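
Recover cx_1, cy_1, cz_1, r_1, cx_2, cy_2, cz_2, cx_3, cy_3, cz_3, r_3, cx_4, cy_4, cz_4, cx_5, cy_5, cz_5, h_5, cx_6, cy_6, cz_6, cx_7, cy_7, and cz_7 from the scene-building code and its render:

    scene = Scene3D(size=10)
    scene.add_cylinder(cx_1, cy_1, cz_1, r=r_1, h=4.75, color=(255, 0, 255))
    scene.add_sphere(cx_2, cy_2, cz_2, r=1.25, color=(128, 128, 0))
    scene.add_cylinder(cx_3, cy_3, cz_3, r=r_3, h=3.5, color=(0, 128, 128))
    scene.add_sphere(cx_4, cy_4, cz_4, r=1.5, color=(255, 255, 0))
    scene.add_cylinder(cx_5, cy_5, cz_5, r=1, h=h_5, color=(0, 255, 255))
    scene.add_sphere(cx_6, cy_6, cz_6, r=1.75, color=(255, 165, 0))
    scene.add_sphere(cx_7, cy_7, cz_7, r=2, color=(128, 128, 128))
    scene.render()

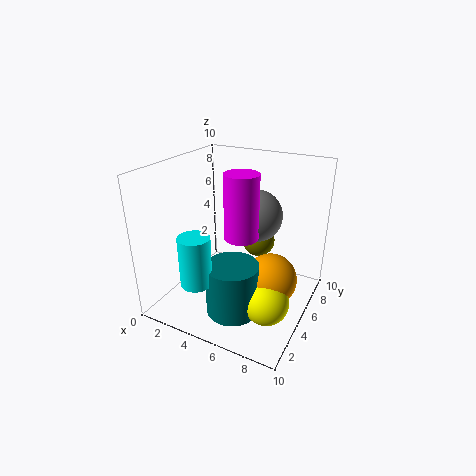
cx_1 = 4.75, cy_1 = 6, cz_1 = 4.5, r_1 = 1.25, cx_2 = 5.25, cy_2 = 8, cz_2 = 3.5, cx_3 = 5.75, cy_3 = 2.75, cz_3 = 0.75, r_3 = 1.75, cx_4 = 8, cy_4 = 3.25, cz_4 = 1.75, cx_5 = 4, cy_5 = 1.25, cz_5 = 3.25, h_5 = 3.25, cx_6 = 7.75, cy_6 = 4.5, cz_6 = 2.75, cx_7 = 5, cy_7 = 8, cz_7 = 5.5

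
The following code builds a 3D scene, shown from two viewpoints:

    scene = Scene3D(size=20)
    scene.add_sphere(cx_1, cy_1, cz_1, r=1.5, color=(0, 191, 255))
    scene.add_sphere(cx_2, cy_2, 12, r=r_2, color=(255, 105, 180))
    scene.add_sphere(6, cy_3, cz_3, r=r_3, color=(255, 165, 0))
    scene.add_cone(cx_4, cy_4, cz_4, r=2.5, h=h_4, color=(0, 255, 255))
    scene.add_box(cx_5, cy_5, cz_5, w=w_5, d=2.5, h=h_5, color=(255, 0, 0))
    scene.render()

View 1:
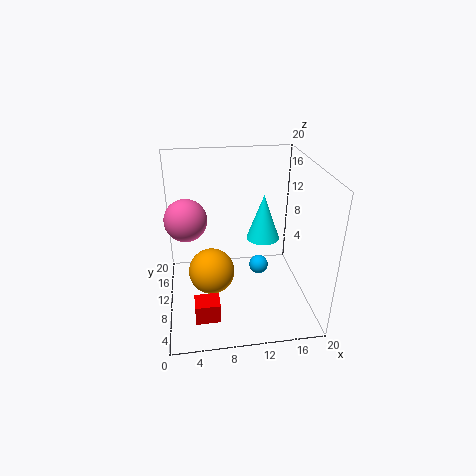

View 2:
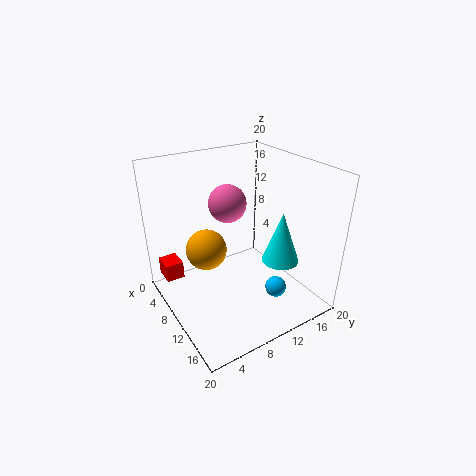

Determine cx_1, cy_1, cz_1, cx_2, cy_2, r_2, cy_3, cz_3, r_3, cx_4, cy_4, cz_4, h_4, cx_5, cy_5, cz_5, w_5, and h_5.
cx_1 = 14, cy_1 = 14, cz_1 = 2.5, cx_2 = 3, cy_2 = 12.5, r_2 = 3, cy_3 = 7, cz_3 = 7, r_3 = 3, cx_4 = 14.5, cy_4 = 14, cz_4 = 7.5, h_4 = 7, cx_5 = 3.5, cy_5 = 0.5, cz_5 = 4, w_5 = 3, h_5 = 2.5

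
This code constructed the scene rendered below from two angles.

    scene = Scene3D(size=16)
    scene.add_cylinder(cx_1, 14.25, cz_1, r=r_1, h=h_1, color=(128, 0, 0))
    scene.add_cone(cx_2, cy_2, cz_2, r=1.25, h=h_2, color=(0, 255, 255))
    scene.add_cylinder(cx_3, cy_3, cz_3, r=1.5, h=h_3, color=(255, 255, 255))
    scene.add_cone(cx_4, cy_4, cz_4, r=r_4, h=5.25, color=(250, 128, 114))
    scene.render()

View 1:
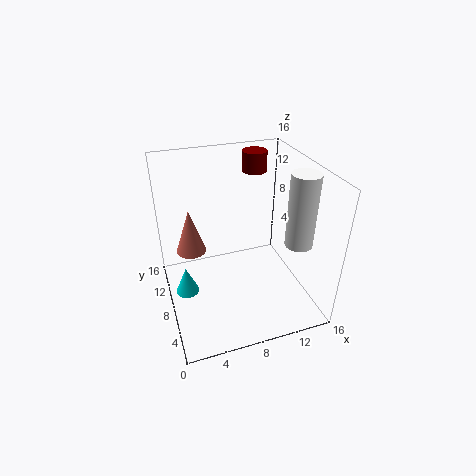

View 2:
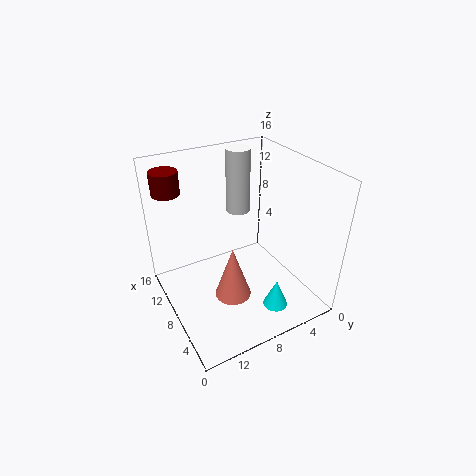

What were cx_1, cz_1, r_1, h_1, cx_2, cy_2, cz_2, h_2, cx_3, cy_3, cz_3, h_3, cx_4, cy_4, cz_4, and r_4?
cx_1 = 12.25
cz_1 = 13
r_1 = 1.5
h_1 = 2.5
cx_2 = 1.75
cy_2 = 7
cz_2 = 3
h_2 = 3
cx_3 = 13.75
cy_3 = 4.75
cz_3 = 8
h_3 = 8
cx_4 = 3.25
cy_4 = 11.25
cz_4 = 5.25
r_4 = 1.75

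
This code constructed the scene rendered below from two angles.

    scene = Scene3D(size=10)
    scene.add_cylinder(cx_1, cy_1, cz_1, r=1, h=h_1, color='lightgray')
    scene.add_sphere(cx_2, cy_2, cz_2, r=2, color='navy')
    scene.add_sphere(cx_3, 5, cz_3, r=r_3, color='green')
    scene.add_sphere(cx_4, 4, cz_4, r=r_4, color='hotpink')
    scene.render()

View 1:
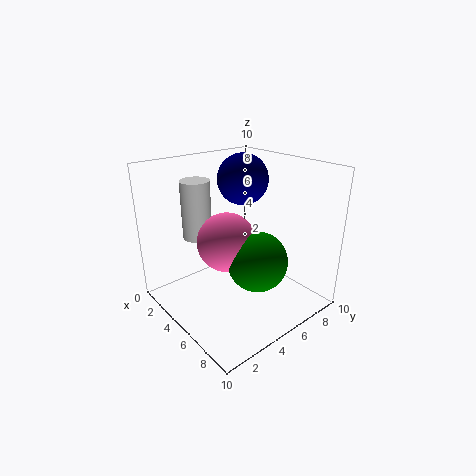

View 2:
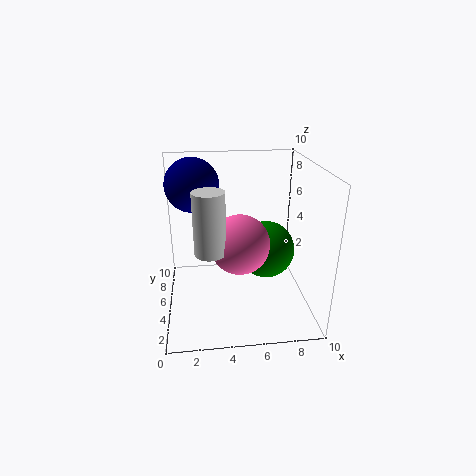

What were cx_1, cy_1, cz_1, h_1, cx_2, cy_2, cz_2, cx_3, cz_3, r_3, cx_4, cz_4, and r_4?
cx_1 = 3; cy_1 = 3; cz_1 = 5; h_1 = 4; cx_2 = 2; cy_2 = 8; cz_2 = 8; cx_3 = 7; cz_3 = 4; r_3 = 2; cx_4 = 5; cz_4 = 5; r_4 = 2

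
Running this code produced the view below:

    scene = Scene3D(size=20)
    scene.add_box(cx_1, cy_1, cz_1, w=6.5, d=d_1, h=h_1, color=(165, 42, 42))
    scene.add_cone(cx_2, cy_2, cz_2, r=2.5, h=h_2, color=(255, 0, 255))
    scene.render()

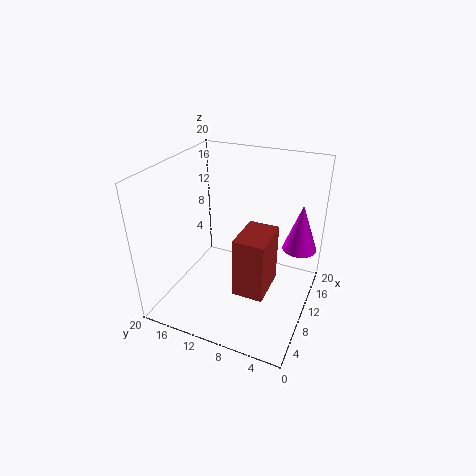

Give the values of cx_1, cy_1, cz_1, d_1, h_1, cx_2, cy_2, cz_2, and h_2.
cx_1 = 8
cy_1 = 5.5
cz_1 = 1.5
d_1 = 4.5
h_1 = 9
cx_2 = 15.5
cy_2 = 2.5
cz_2 = 7
h_2 = 7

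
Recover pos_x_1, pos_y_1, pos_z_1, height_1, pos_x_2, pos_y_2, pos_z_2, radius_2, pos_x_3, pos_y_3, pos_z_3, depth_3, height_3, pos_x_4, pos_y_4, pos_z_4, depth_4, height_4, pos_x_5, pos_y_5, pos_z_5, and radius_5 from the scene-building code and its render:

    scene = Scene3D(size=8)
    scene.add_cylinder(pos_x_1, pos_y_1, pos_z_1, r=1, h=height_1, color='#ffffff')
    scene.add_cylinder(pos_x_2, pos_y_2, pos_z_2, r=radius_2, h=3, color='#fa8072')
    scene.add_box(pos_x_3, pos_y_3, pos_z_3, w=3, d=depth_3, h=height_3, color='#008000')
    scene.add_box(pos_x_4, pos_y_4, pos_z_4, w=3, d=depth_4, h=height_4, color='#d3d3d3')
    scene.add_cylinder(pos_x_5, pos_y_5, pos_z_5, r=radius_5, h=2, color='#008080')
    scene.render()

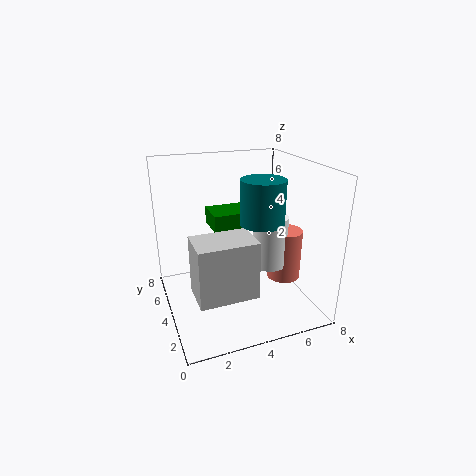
pos_x_1 = 6; pos_y_1 = 4; pos_z_1 = 2; height_1 = 3; pos_x_2 = 7; pos_y_2 = 4; pos_z_2 = 1; radius_2 = 1; pos_x_3 = 3; pos_y_3 = 5; pos_z_3 = 4; depth_3 = 2; height_3 = 1; pos_x_4 = 1; pos_y_4 = 1; pos_z_4 = 2; depth_4 = 2; height_4 = 3; pos_x_5 = 4; pos_y_5 = 1; pos_z_5 = 6; radius_5 = 1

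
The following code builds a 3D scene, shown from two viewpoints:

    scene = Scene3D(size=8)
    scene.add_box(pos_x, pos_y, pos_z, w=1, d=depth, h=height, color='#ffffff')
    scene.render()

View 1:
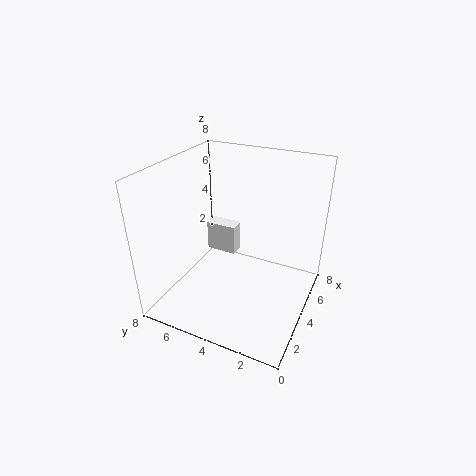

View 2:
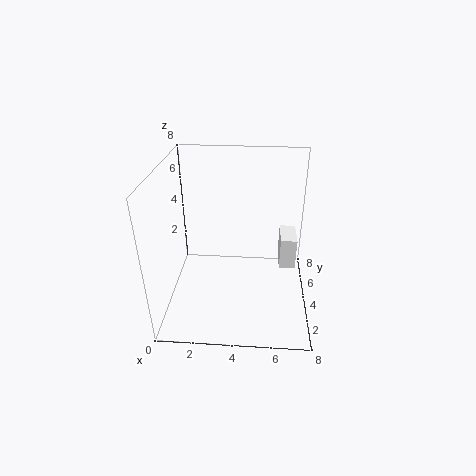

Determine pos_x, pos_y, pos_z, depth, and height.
pos_x = 6.5
pos_y = 5.5
pos_z = 1
depth = 2
height = 2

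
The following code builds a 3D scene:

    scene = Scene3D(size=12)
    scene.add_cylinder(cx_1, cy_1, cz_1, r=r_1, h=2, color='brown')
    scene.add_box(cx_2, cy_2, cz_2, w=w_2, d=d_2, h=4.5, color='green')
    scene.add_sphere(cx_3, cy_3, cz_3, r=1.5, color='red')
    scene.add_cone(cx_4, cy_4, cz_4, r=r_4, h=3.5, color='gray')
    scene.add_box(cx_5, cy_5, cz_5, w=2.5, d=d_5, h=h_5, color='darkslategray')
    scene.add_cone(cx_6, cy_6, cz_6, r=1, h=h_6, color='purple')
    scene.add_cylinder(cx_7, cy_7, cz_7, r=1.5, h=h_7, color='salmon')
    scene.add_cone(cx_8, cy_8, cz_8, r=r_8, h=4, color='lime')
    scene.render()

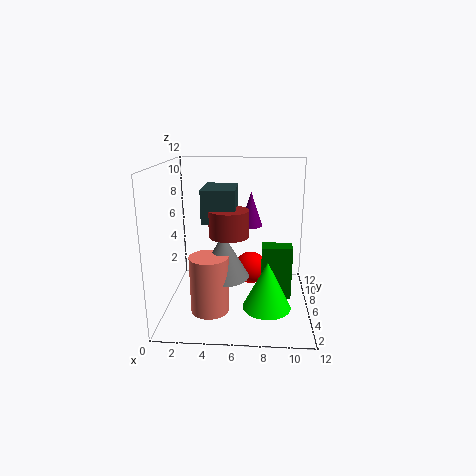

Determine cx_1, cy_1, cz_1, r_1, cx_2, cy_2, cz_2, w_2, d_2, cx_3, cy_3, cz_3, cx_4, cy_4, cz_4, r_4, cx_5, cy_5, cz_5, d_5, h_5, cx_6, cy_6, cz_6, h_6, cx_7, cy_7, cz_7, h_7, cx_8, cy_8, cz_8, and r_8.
cx_1 = 5.5, cy_1 = 3.5, cz_1 = 7, r_1 = 1.5, cx_2 = 8, cy_2 = 5, cz_2 = 1, w_2 = 2.5, d_2 = 1.5, cx_3 = 7, cy_3 = 9, cz_3 = 2, cx_4 = 5, cy_4 = 4, cz_4 = 3.5, r_4 = 2, cx_5 = 3.5, cy_5 = 3, cz_5 = 8, d_5 = 3.5, h_5 = 2.5, cx_6 = 7, cy_6 = 8, cz_6 = 6.5, h_6 = 3, cx_7 = 4, cy_7 = 3, cz_7 = 1, h_7 = 4.5, cx_8 = 8.5, cy_8 = 4.5, cz_8 = 0.5, r_8 = 2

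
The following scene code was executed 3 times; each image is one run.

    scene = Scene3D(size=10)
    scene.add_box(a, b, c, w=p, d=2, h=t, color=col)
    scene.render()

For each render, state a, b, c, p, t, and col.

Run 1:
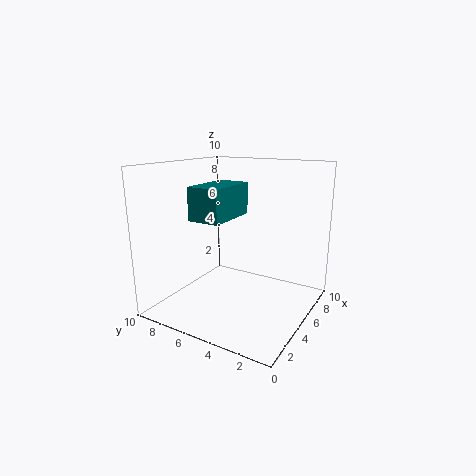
a = 1, b = 4, c = 7, p = 3.5, t = 2, col = 'teal'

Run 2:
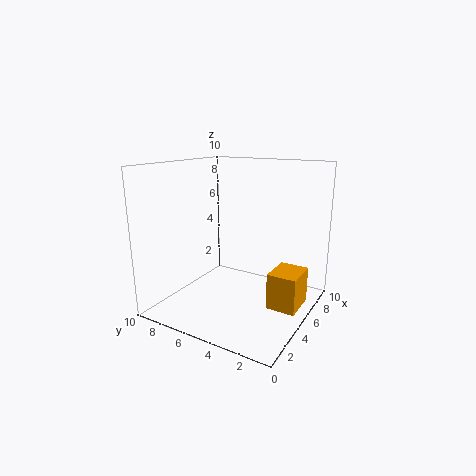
a = 4.5, b = 0.5, c = 0.5, p = 2.5, t = 2.5, col = 'orange'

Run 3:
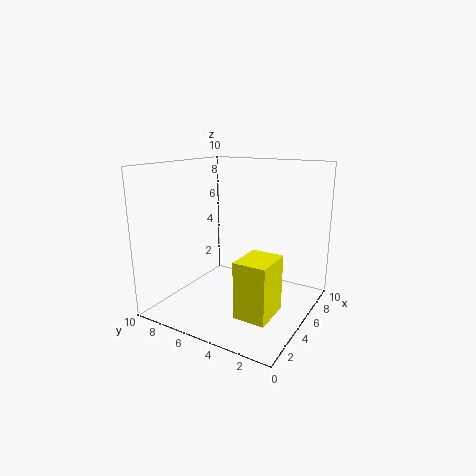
a = 1, b = 1, c = 1.5, p = 2.5, t = 3.5, col = 'yellow'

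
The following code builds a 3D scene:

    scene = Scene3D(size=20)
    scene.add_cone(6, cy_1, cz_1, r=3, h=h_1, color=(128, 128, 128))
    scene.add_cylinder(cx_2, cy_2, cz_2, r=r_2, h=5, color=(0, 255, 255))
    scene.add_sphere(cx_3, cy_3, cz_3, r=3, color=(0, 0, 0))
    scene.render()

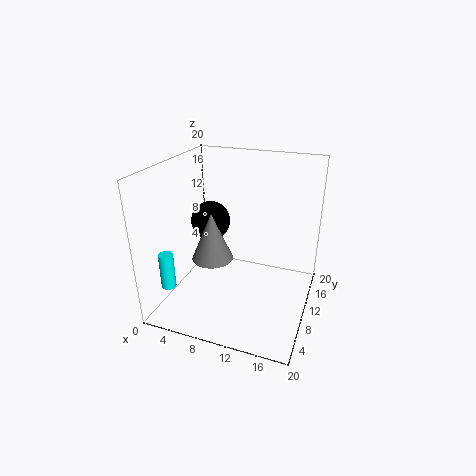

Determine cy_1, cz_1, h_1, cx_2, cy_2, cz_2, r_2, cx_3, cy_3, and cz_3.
cy_1 = 10; cz_1 = 6; h_1 = 7; cx_2 = 2; cy_2 = 4; cz_2 = 4; r_2 = 1; cx_3 = 4; cy_3 = 14; cz_3 = 10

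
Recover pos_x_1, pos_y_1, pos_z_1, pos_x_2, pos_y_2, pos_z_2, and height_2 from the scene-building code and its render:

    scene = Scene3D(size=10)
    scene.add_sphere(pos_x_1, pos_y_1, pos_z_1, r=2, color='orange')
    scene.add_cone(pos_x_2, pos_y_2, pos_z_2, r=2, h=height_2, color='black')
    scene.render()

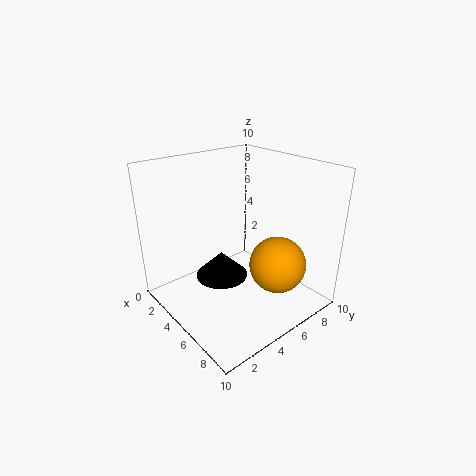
pos_x_1 = 7; pos_y_1 = 7; pos_z_1 = 3; pos_x_2 = 3; pos_y_2 = 5; pos_z_2 = 1; height_2 = 2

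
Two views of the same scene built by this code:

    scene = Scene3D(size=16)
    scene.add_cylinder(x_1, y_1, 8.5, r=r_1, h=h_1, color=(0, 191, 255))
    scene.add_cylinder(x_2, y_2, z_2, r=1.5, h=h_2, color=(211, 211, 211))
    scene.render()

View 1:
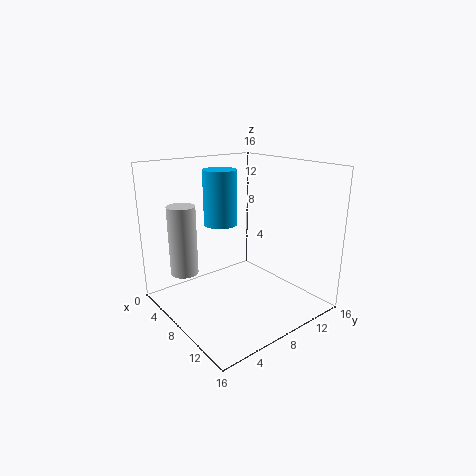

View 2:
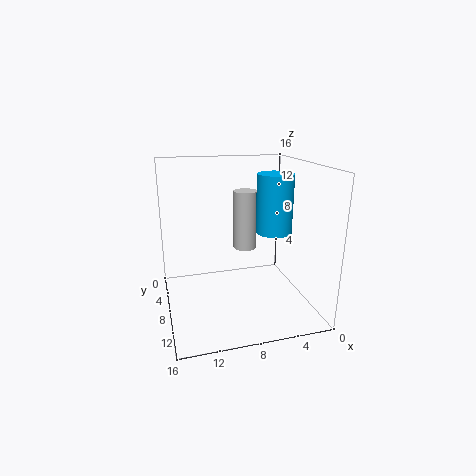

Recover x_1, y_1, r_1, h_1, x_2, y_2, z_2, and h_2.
x_1 = 4
y_1 = 8.5
r_1 = 2
h_1 = 6.5
x_2 = 5.5
y_2 = 2.5
z_2 = 4.5
h_2 = 7.5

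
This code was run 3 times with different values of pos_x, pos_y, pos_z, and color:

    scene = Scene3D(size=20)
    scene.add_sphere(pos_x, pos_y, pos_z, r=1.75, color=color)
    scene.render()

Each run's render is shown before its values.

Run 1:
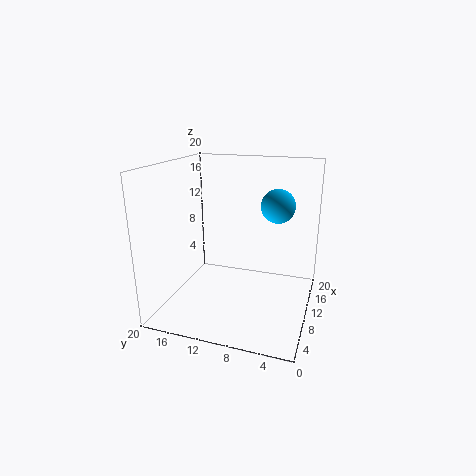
pos_x = 2, pos_y = 3, pos_z = 17.25, color = 'deepskyblue'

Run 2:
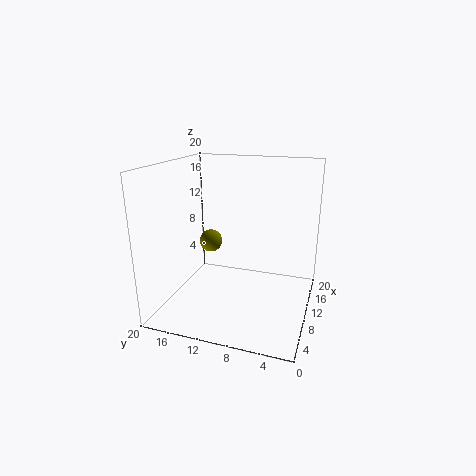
pos_x = 13.75, pos_y = 15.75, pos_z = 7.5, color = 'olive'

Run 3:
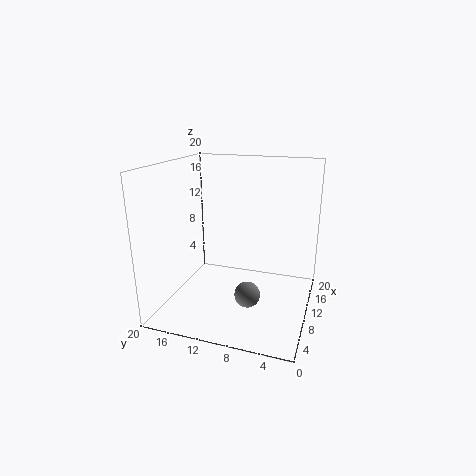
pos_x = 7.25, pos_y = 7.75, pos_z = 3, color = 'gray'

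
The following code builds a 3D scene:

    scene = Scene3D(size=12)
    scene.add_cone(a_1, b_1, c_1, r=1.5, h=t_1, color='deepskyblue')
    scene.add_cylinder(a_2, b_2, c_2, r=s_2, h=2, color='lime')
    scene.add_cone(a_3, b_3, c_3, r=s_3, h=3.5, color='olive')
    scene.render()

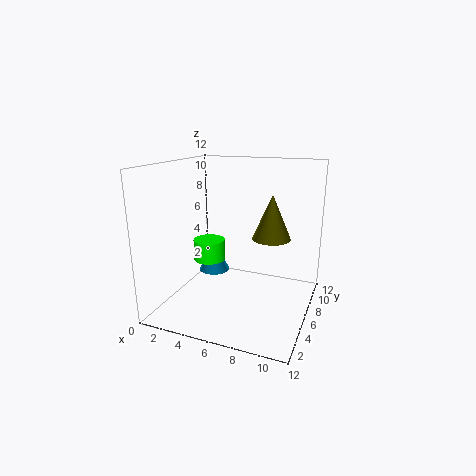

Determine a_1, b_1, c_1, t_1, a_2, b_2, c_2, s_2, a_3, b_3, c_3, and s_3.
a_1 = 2, b_1 = 9.5, c_1 = 1, t_1 = 3, a_2 = 2, b_2 = 8.5, c_2 = 2.5, s_2 = 1.5, a_3 = 9, b_3 = 5.5, c_3 = 6.5, s_3 = 1.5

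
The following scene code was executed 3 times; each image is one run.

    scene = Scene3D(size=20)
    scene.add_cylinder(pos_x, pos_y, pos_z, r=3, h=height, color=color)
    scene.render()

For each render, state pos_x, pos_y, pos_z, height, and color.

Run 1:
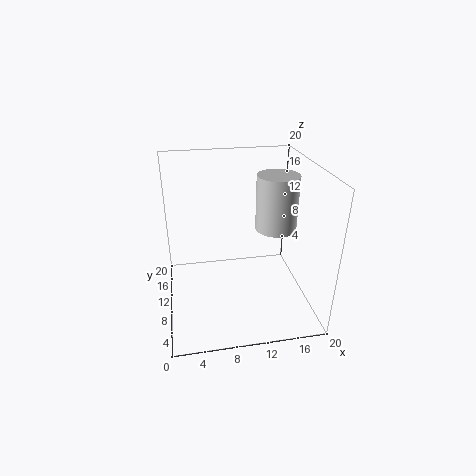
pos_x = 16; pos_y = 12; pos_z = 10; height = 8; color = 'lightgray'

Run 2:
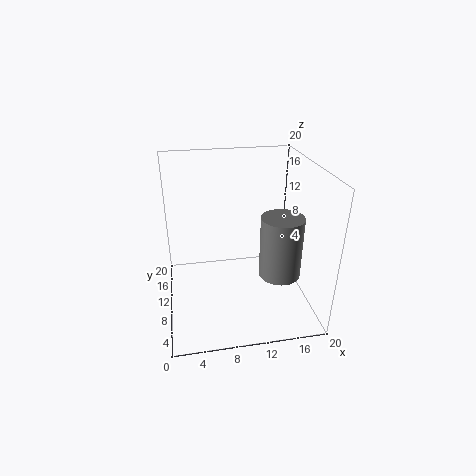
pos_x = 16; pos_y = 9; pos_z = 4; height = 9; color = 'gray'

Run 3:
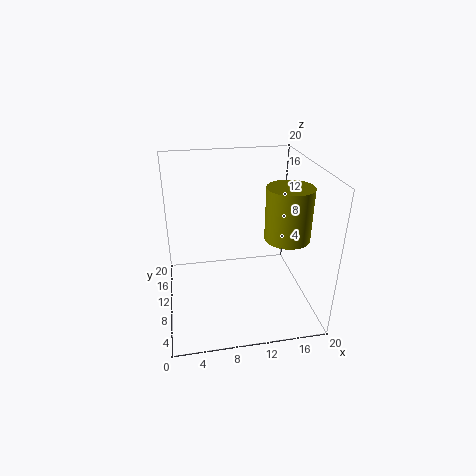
pos_x = 16; pos_y = 7; pos_z = 11; height = 7; color = 'olive'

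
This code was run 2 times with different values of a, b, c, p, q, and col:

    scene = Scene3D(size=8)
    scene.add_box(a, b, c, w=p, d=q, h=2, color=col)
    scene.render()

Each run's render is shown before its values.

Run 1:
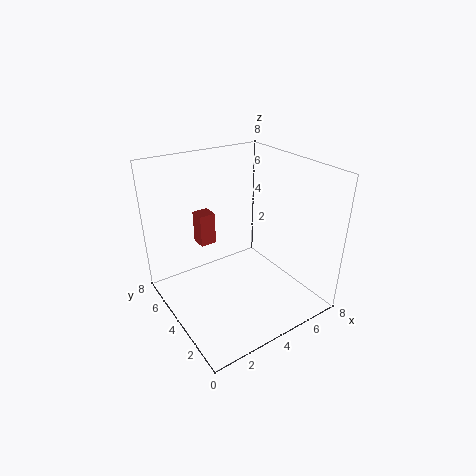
a = 3; b = 6.5; c = 2.5; p = 1; q = 1; col = 'brown'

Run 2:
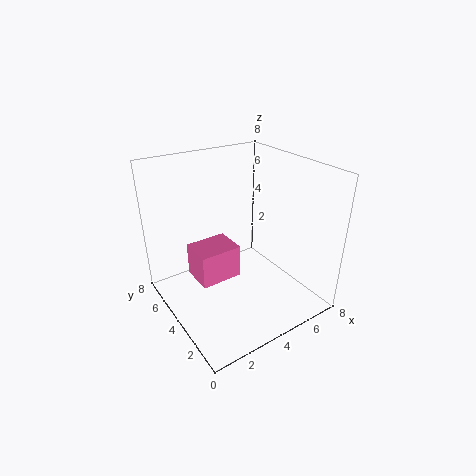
a = 2; b = 4.5; c = 1; p = 2.5; q = 2; col = 'hotpink'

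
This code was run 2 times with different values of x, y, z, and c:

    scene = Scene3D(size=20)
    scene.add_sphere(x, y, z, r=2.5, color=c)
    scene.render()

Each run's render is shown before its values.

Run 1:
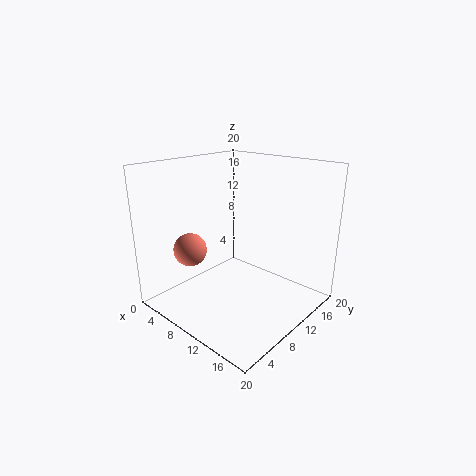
x = 2.5
y = 7.5
z = 6.75
c = 'salmon'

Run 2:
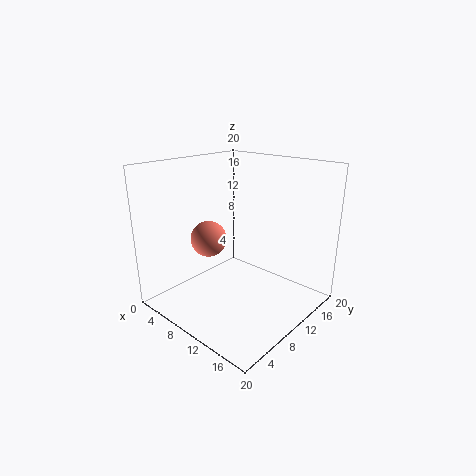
x = 6.75
y = 7.5
z = 9.75
c = 'salmon'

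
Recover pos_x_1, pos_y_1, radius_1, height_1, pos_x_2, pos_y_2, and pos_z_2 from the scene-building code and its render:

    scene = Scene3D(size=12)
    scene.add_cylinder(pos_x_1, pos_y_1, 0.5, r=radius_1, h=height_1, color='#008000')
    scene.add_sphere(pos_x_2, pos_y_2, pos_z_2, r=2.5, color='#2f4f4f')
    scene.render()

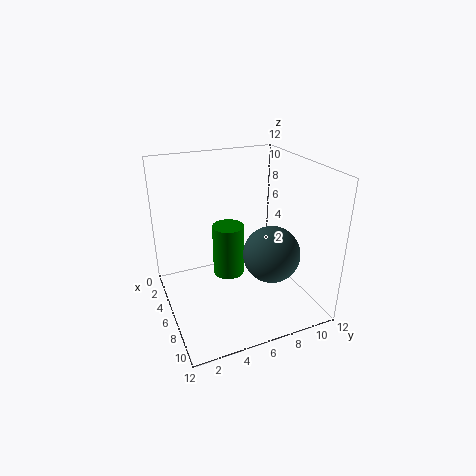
pos_x_1 = 2.5
pos_y_1 = 6.5
radius_1 = 1.5
height_1 = 5
pos_x_2 = 6.5
pos_y_2 = 9
pos_z_2 = 4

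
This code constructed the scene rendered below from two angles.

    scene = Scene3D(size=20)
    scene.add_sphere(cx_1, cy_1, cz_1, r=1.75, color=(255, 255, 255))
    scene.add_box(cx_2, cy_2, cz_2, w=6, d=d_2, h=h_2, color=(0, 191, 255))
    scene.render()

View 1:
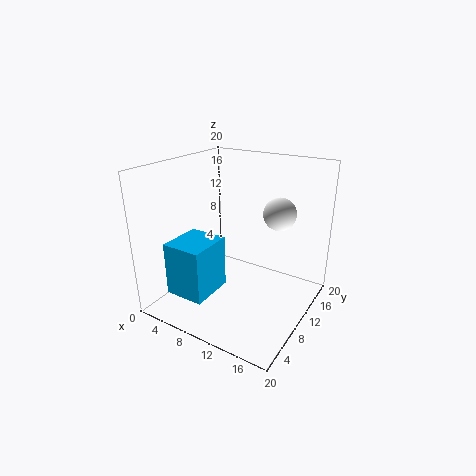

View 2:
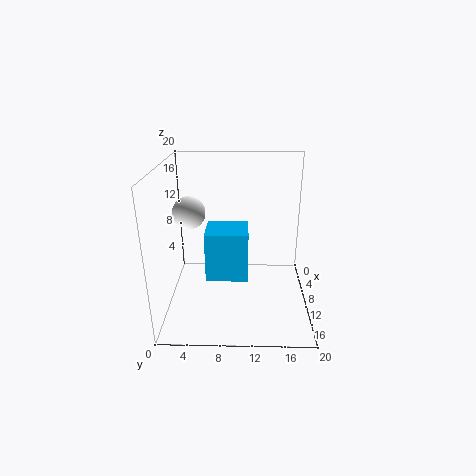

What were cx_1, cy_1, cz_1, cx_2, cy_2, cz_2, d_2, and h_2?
cx_1 = 18.25; cy_1 = 5; cz_1 = 16.75; cx_2 = 0.75; cy_2 = 4.75; cz_2 = 0.75; d_2 = 6.75; h_2 = 8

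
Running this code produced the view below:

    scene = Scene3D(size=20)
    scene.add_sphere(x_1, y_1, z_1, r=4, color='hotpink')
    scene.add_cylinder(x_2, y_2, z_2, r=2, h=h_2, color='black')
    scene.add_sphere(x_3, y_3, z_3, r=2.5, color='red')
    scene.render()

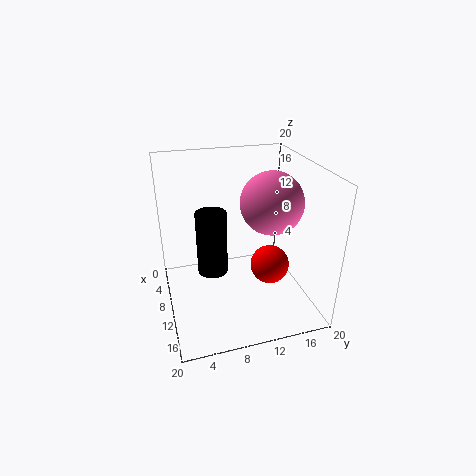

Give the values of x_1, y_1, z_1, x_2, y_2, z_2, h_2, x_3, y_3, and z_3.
x_1 = 13
y_1 = 13.5
z_1 = 16
x_2 = 11.5
y_2 = 6
z_2 = 6.5
h_2 = 8.5
x_3 = 14.5
y_3 = 13
z_3 = 8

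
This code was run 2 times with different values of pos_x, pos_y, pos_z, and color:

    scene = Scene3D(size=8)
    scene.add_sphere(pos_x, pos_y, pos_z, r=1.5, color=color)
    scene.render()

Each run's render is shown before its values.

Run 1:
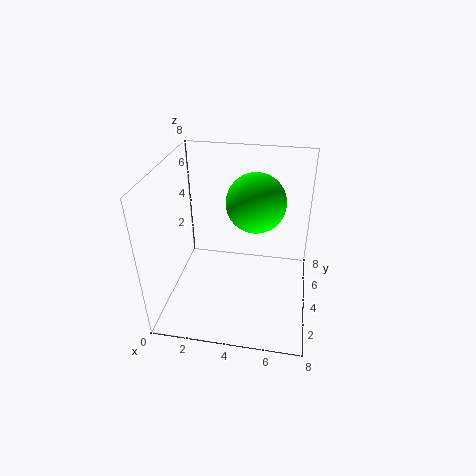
pos_x = 5, pos_y = 3.5, pos_z = 6.5, color = 'lime'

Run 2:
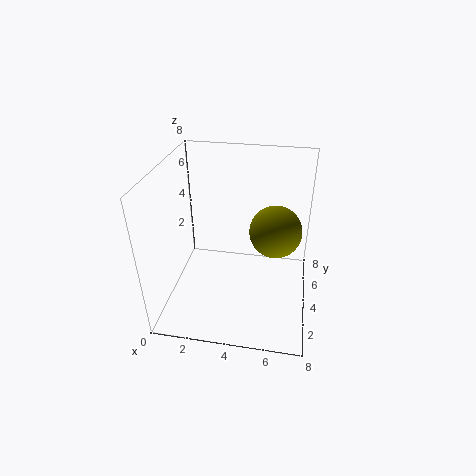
pos_x = 6, pos_y = 5, pos_z = 4, color = 'olive'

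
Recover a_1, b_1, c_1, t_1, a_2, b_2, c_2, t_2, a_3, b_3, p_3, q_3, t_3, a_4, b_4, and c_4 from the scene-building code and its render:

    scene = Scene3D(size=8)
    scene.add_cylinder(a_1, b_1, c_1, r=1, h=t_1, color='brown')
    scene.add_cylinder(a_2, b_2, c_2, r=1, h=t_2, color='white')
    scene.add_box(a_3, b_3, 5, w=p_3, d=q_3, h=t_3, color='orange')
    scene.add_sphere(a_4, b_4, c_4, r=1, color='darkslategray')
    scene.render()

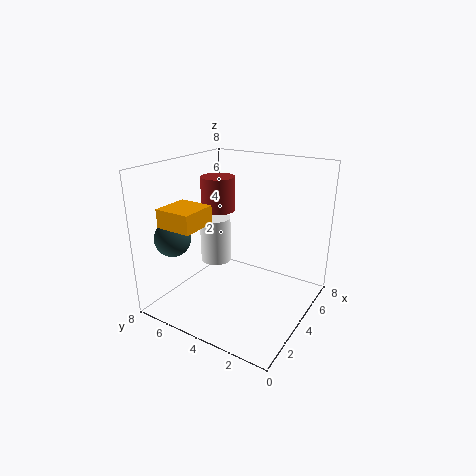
a_1 = 5
b_1 = 6
c_1 = 5
t_1 = 2
a_2 = 6
b_2 = 7
c_2 = 1
t_2 = 3
a_3 = 1
b_3 = 5
p_3 = 2
q_3 = 2
t_3 = 1
a_4 = 2
b_4 = 7
c_4 = 4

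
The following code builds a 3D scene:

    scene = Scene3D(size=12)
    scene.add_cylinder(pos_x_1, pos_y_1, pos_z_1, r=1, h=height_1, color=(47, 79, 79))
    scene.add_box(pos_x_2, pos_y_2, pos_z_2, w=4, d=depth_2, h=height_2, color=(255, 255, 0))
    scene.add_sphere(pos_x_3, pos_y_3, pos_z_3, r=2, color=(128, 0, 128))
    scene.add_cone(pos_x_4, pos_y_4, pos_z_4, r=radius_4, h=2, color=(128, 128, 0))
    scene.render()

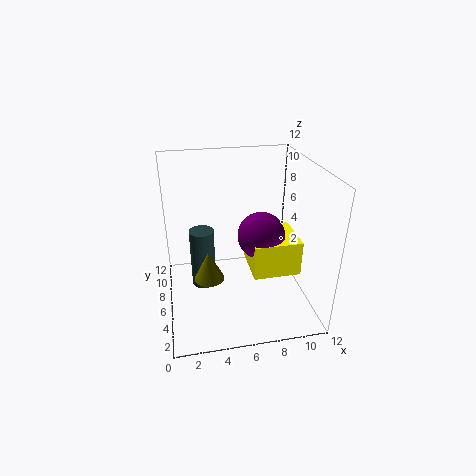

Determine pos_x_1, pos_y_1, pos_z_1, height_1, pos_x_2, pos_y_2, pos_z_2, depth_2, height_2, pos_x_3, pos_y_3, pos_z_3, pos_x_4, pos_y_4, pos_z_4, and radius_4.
pos_x_1 = 3; pos_y_1 = 6; pos_z_1 = 2; height_1 = 5; pos_x_2 = 7; pos_y_2 = 4; pos_z_2 = 3; depth_2 = 4; height_2 = 3; pos_x_3 = 8; pos_y_3 = 6; pos_z_3 = 6; pos_x_4 = 3; pos_y_4 = 1; pos_z_4 = 6; radius_4 = 1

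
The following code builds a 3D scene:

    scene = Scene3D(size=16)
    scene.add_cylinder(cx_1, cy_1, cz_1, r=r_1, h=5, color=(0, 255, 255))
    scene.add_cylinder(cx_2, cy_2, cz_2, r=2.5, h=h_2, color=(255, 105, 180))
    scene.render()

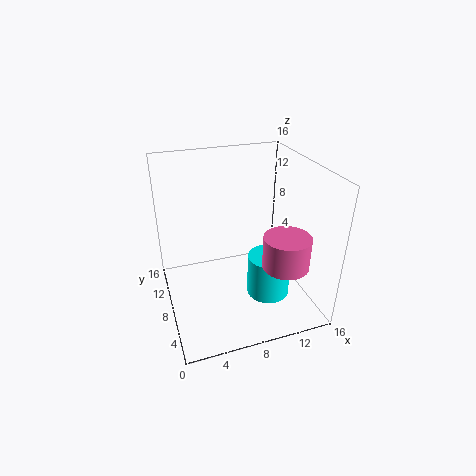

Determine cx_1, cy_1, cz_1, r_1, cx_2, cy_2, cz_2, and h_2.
cx_1 = 11.5; cy_1 = 7; cz_1 = 0.5; r_1 = 2.5; cx_2 = 12; cy_2 = 4; cz_2 = 6; h_2 = 3.5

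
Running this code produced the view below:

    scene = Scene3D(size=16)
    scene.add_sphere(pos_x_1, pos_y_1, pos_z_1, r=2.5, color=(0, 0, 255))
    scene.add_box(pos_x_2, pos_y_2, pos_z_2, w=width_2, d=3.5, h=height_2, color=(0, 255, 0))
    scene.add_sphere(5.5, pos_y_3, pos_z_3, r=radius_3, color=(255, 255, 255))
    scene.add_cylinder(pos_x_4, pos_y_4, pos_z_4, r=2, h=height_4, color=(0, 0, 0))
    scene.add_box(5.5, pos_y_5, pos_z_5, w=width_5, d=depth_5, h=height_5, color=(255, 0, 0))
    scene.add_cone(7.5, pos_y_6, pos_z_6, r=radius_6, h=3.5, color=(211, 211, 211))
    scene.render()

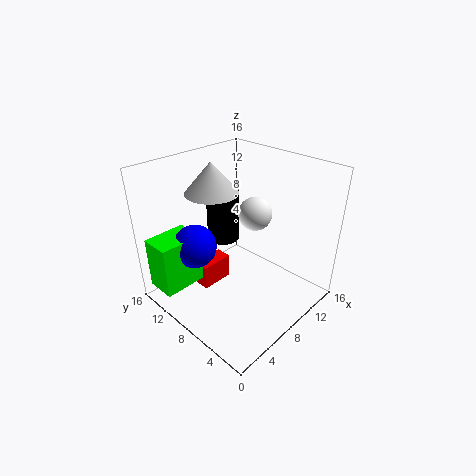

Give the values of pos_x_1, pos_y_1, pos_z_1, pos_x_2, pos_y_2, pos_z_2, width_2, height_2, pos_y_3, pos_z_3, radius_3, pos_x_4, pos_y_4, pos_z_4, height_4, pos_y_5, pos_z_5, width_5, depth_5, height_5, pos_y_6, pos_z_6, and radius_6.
pos_x_1 = 5; pos_y_1 = 12; pos_z_1 = 6.5; pos_x_2 = 0.5; pos_y_2 = 11.5; pos_z_2 = 2; width_2 = 5; height_2 = 6; pos_y_3 = 3.5; pos_z_3 = 13.5; radius_3 = 1.5; pos_x_4 = 10.5; pos_y_4 = 13; pos_z_4 = 5; height_4 = 6.5; pos_y_5 = 11; pos_z_5 = 0.5; width_5 = 4; depth_5 = 2; height_5 = 3; pos_y_6 = 11.5; pos_z_6 = 12.5; radius_6 = 3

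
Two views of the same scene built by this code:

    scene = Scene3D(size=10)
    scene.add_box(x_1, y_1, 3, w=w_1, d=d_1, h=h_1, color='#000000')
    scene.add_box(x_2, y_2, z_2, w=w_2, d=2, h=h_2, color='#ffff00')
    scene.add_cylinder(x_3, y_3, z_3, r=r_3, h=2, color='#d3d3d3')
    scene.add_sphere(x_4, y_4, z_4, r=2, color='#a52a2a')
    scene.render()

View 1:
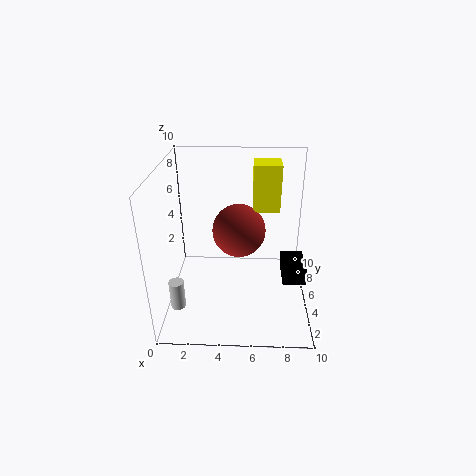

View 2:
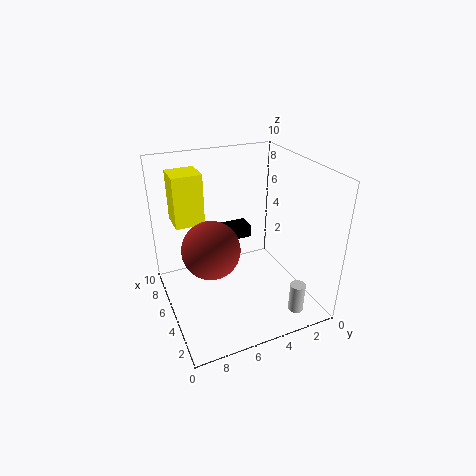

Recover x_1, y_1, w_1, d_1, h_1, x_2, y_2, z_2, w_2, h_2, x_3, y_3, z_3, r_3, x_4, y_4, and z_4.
x_1 = 8, y_1 = 2.5, w_1 = 1.5, d_1 = 2.5, h_1 = 1, x_2 = 6, y_2 = 7, z_2 = 6, w_2 = 2, h_2 = 3.5, x_3 = 1, y_3 = 2.5, z_3 = 1, r_3 = 0.5, x_4 = 5, y_4 = 7, z_4 = 4.5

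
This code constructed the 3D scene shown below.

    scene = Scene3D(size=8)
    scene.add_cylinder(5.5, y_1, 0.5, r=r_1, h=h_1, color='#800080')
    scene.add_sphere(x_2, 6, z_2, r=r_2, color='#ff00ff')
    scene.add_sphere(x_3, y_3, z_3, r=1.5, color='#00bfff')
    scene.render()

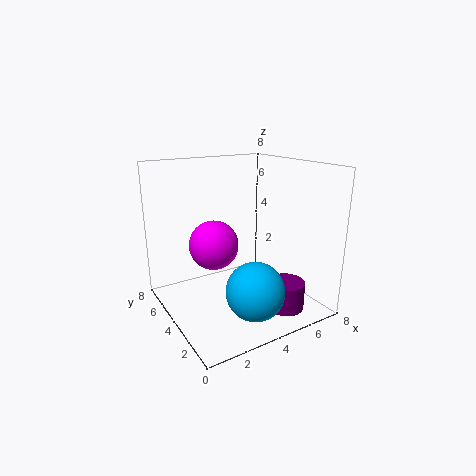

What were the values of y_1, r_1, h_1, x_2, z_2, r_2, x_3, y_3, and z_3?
y_1 = 1.5
r_1 = 1
h_1 = 1.5
x_2 = 3.5
z_2 = 3
r_2 = 1.5
x_3 = 3.5
y_3 = 1.5
z_3 = 2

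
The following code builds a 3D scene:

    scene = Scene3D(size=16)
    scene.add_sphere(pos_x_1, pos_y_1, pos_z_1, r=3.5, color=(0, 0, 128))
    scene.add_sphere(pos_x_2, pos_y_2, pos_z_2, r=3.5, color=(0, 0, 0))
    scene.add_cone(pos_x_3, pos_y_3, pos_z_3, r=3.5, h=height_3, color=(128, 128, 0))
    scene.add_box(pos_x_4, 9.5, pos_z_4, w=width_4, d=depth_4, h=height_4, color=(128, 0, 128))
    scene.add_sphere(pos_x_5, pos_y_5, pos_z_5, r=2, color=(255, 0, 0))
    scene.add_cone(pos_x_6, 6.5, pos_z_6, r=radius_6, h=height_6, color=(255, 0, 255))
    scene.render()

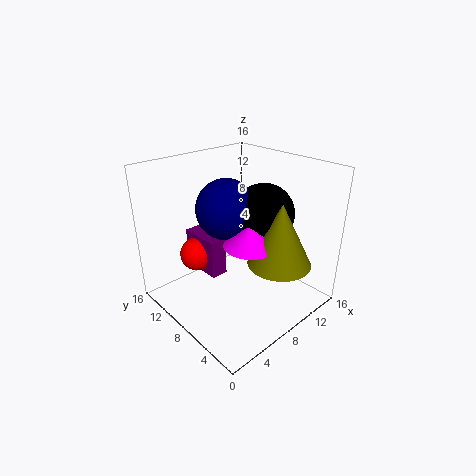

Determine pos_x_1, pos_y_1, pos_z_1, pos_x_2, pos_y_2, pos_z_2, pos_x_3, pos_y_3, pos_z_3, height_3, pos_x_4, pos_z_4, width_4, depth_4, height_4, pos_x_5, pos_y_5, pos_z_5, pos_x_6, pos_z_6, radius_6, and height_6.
pos_x_1 = 8.5, pos_y_1 = 10.5, pos_z_1 = 10.5, pos_x_2 = 11.5, pos_y_2 = 7.5, pos_z_2 = 10, pos_x_3 = 10.5, pos_y_3 = 4, pos_z_3 = 5.5, height_3 = 7, pos_x_4 = 5.5, pos_z_4 = 3, width_4 = 2, depth_4 = 5, height_4 = 4.5, pos_x_5 = 5.5, pos_y_5 = 12.5, pos_z_5 = 5, pos_x_6 = 8.5, pos_z_6 = 7.5, radius_6 = 3, height_6 = 2.5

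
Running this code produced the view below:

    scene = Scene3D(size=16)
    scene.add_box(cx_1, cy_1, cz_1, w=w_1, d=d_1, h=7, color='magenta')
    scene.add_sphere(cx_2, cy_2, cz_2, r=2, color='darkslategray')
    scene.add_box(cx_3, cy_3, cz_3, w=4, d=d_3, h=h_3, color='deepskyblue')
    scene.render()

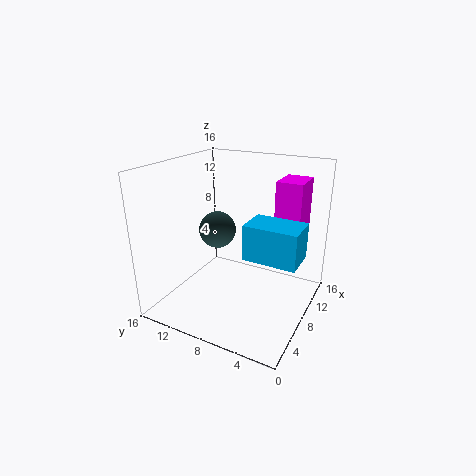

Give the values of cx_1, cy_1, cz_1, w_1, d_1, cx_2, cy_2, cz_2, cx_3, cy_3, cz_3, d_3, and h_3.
cx_1 = 11; cy_1 = 2; cz_1 = 7; w_1 = 4; d_1 = 3; cx_2 = 7; cy_2 = 10; cz_2 = 9; cx_3 = 7; cy_3 = 1; cz_3 = 6; d_3 = 6; h_3 = 4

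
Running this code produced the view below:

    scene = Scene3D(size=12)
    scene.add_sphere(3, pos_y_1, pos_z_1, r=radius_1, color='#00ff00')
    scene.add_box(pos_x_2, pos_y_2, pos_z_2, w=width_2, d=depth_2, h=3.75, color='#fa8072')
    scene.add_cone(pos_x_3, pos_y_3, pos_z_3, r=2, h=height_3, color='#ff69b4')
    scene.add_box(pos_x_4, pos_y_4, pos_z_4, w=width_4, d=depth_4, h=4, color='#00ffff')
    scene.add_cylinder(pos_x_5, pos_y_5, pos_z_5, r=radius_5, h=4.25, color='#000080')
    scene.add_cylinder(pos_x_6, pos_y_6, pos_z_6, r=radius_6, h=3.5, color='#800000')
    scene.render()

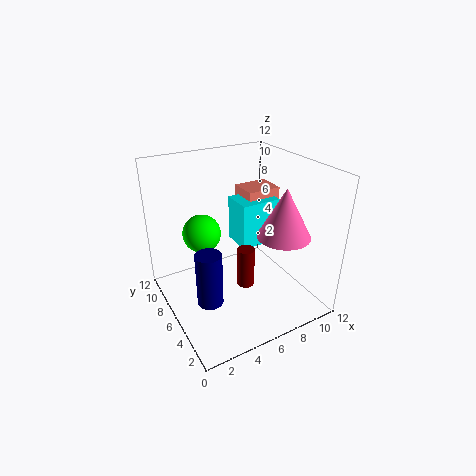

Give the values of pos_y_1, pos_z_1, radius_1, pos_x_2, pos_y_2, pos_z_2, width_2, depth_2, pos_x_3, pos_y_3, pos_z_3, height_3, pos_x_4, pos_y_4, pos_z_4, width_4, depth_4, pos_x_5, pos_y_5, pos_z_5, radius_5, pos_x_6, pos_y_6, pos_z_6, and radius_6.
pos_y_1 = 6.5, pos_z_1 = 7, radius_1 = 1.5, pos_x_2 = 7.75, pos_y_2 = 7, pos_z_2 = 5.5, width_2 = 3, depth_2 = 2.5, pos_x_3 = 7.75, pos_y_3 = 2.25, pos_z_3 = 7.5, height_3 = 3.75, pos_x_4 = 6.75, pos_y_4 = 6.25, pos_z_4 = 4.5, width_4 = 3.5, depth_4 = 2.75, pos_x_5 = 2.25, pos_y_5 = 3.75, pos_z_5 = 2.5, radius_5 = 1, pos_x_6 = 6.5, pos_y_6 = 5.5, pos_z_6 = 1.5, radius_6 = 0.75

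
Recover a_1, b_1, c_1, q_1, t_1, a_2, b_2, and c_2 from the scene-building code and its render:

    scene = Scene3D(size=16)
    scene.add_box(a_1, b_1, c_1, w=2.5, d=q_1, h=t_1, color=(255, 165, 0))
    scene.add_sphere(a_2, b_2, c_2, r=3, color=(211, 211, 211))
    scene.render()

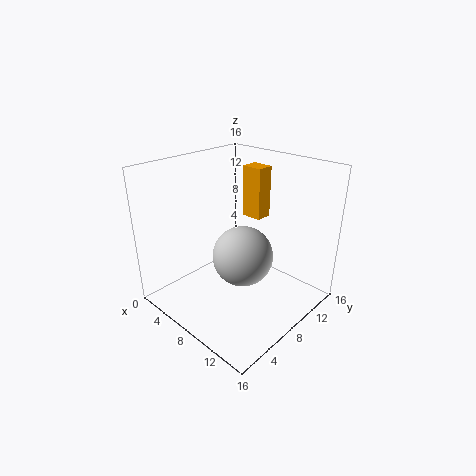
a_1 = 5.5
b_1 = 11.5
c_1 = 9
q_1 = 2
t_1 = 6
a_2 = 11
b_2 = 5.5
c_2 = 8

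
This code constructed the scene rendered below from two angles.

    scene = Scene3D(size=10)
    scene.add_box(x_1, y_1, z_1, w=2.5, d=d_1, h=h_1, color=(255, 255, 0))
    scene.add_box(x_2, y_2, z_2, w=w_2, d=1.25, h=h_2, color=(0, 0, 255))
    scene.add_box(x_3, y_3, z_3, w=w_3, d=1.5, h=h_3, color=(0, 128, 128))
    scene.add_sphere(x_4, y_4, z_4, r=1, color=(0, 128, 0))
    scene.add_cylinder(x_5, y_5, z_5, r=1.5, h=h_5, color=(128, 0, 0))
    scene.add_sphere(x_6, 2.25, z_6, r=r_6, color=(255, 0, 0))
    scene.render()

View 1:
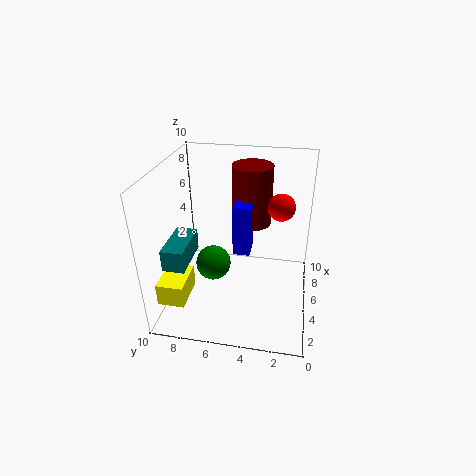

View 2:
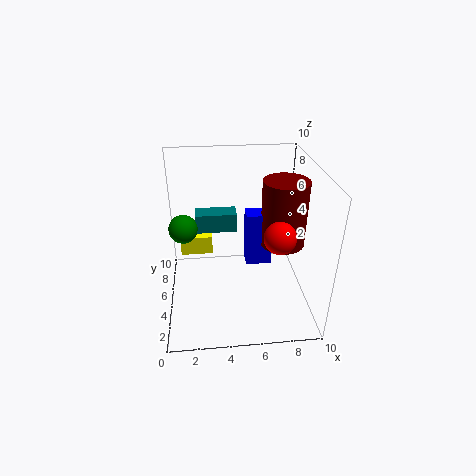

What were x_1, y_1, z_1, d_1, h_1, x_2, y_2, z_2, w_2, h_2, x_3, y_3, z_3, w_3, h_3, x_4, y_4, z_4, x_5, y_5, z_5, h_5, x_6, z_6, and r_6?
x_1 = 0.75; y_1 = 7.75; z_1 = 2; d_1 = 1.75; h_1 = 1.5; x_2 = 5.5; y_2 = 4.25; z_2 = 3.25; w_2 = 1.75; h_2 = 3.75; x_3 = 2; y_3 = 8; z_3 = 3.75; w_3 = 3.25; h_3 = 1.5; x_4 = 1.25; y_4 = 5.75; z_4 = 5.5; x_5 = 8; y_5 = 4.5; z_5 = 4.75; h_5 = 4.5; x_6 = 7.25; z_6 = 6.5; r_6 = 1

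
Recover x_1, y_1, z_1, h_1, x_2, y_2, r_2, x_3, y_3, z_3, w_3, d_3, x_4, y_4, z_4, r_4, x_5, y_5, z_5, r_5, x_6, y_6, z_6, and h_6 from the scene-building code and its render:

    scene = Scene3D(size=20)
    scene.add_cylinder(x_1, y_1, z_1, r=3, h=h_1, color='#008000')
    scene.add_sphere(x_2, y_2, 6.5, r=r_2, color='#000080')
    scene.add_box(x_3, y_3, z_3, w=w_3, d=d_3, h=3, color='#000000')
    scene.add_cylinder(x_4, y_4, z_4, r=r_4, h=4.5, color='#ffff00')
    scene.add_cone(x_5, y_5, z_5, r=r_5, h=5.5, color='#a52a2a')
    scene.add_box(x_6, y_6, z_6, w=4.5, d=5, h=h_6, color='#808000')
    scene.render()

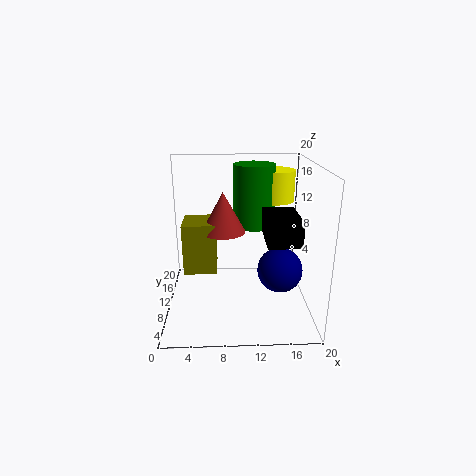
x_1 = 12.5, y_1 = 14, z_1 = 10.5, h_1 = 9, x_2 = 15.5, y_2 = 7, r_2 = 3, x_3 = 13, y_3 = 1.5, z_3 = 12, w_3 = 4, d_3 = 6.5, x_4 = 15.5, y_4 = 15, z_4 = 14, r_4 = 3, x_5 = 8, y_5 = 10, z_5 = 11, r_5 = 3, x_6 = 2.5, y_6 = 8, z_6 = 5.5, h_6 = 7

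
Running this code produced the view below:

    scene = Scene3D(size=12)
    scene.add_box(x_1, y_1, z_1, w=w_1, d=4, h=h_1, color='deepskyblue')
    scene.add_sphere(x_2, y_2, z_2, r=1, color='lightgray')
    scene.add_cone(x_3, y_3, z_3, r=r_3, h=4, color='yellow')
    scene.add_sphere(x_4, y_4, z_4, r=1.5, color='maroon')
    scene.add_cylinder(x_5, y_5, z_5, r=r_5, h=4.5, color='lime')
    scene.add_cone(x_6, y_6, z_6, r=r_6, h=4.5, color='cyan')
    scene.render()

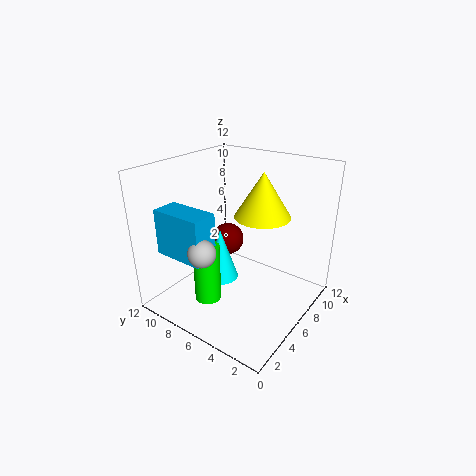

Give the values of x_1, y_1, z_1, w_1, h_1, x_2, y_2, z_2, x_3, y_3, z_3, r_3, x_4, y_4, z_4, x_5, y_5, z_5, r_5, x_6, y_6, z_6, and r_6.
x_1 = 0.5; y_1 = 5.5; z_1 = 6; w_1 = 2; h_1 = 3.5; x_2 = 1; y_2 = 5.5; z_2 = 7; x_3 = 9; y_3 = 5.5; z_3 = 7; r_3 = 2.5; x_4 = 8.5; y_4 = 9; z_4 = 4; x_5 = 2; y_5 = 6; z_5 = 2.5; r_5 = 1; x_6 = 5.5; y_6 = 7.5; z_6 = 2; r_6 = 1.5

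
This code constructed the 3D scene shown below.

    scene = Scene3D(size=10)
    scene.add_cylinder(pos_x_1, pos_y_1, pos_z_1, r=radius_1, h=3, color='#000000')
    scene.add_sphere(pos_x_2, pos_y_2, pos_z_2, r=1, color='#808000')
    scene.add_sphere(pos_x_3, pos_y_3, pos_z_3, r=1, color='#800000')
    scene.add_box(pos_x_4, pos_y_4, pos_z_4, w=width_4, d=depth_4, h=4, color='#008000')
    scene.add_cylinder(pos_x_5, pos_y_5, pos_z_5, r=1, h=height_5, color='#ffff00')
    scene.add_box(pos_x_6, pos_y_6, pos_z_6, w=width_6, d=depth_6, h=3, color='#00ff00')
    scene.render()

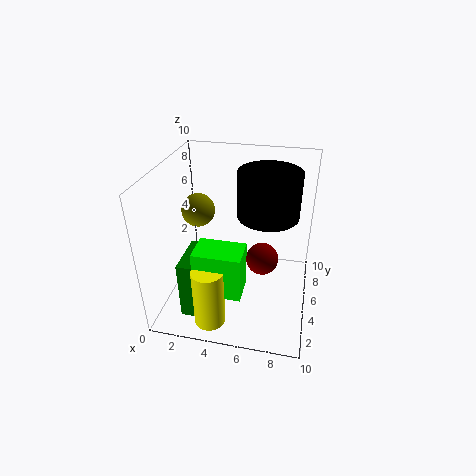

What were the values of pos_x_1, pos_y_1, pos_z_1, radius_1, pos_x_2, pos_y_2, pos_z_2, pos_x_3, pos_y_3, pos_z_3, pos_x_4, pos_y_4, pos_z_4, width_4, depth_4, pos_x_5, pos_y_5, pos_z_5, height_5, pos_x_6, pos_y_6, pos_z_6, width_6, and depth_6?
pos_x_1 = 7, pos_y_1 = 5, pos_z_1 = 7, radius_1 = 2, pos_x_2 = 3, pos_y_2 = 3, pos_z_2 = 8, pos_x_3 = 7, pos_y_3 = 3, pos_z_3 = 5, pos_x_4 = 2, pos_y_4 = 1, pos_z_4 = 1, width_4 = 1, depth_4 = 3, pos_x_5 = 4, pos_y_5 = 1, pos_z_5 = 1, height_5 = 4, pos_x_6 = 3, pos_y_6 = 1, pos_z_6 = 3, width_6 = 3, depth_6 = 2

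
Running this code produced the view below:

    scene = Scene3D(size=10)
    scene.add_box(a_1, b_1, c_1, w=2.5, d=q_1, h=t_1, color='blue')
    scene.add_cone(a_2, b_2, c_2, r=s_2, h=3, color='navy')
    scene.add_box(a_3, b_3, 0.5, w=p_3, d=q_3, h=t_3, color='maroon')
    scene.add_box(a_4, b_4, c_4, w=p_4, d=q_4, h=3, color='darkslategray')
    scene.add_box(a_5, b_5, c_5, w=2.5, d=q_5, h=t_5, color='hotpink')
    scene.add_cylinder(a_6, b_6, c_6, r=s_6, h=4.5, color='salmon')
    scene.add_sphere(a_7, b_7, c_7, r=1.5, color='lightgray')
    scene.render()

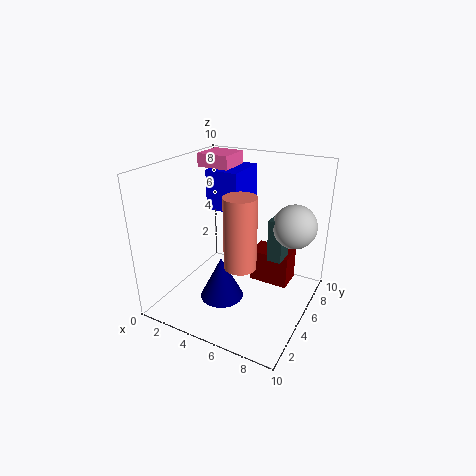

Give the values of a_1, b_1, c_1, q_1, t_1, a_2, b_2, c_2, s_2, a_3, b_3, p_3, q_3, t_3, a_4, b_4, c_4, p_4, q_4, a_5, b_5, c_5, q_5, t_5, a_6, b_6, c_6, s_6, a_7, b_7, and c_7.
a_1 = 1.5; b_1 = 6.5; c_1 = 6; q_1 = 3.5; t_1 = 3; a_2 = 4.5; b_2 = 3.5; c_2 = 1; s_2 = 1.5; a_3 = 5; b_3 = 7; p_3 = 3; q_3 = 2; t_3 = 2.5; a_4 = 7; b_4 = 5.5; c_4 = 3.5; p_4 = 1; q_4 = 1.5; a_5 = 0.5; b_5 = 7; c_5 = 9; q_5 = 2.5; t_5 = 1; a_6 = 6.5; b_6 = 2.5; c_6 = 4.5; s_6 = 1; a_7 = 8.5; b_7 = 6.5; c_7 = 6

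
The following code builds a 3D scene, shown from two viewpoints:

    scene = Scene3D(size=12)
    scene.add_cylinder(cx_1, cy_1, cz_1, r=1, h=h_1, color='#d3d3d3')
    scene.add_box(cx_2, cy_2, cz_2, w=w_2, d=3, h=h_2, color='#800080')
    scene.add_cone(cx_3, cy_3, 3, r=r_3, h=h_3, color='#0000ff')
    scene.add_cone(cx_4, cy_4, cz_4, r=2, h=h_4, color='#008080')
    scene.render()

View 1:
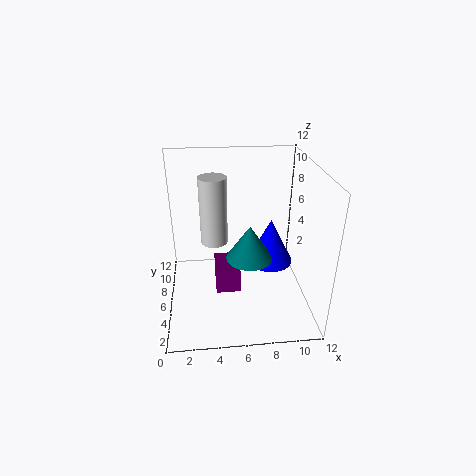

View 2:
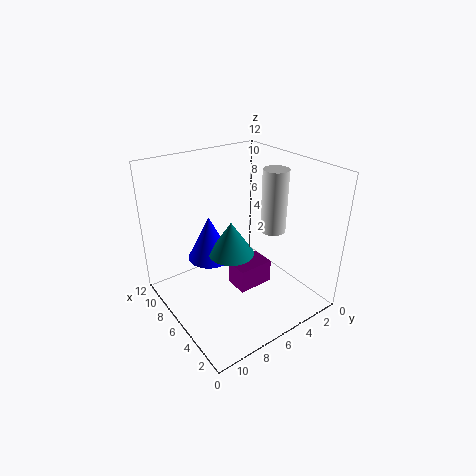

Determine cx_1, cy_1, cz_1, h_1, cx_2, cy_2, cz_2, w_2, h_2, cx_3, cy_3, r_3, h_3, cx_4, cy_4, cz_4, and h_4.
cx_1 = 4
cy_1 = 4
cz_1 = 7
h_1 = 5
cx_2 = 4
cy_2 = 4
cz_2 = 2
w_2 = 2
h_2 = 2
cx_3 = 9
cy_3 = 7
r_3 = 2
h_3 = 4
cx_4 = 7
cy_4 = 6
cz_4 = 4
h_4 = 3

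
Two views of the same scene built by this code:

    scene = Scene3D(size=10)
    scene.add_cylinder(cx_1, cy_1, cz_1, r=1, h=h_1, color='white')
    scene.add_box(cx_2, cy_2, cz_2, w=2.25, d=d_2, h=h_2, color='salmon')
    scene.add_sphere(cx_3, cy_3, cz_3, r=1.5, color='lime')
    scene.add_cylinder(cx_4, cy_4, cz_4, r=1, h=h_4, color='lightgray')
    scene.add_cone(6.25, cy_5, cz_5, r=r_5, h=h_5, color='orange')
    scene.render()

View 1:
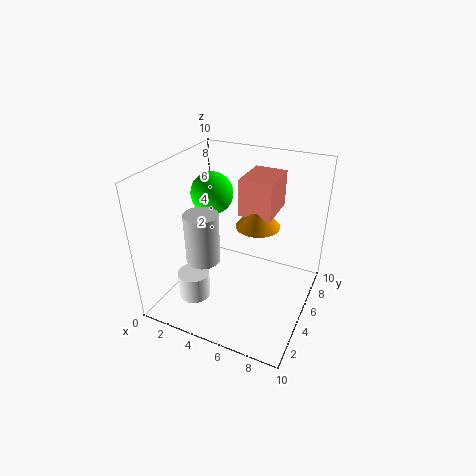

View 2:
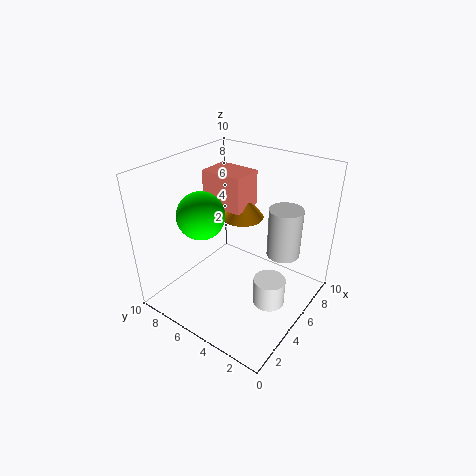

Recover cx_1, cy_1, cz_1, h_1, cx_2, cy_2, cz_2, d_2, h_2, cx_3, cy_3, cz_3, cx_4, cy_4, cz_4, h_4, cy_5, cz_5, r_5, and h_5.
cx_1 = 3.5, cy_1 = 1.5, cz_1 = 2.25, h_1 = 1.75, cx_2 = 5, cy_2 = 5, cz_2 = 6.75, d_2 = 3, h_2 = 2.5, cx_3 = 2.5, cy_3 = 6, cz_3 = 7.5, cx_4 = 4.5, cy_4 = 1.25, cz_4 = 5.5, h_4 = 3, cy_5 = 5.5, cz_5 = 6, r_5 = 1.5, h_5 = 1.75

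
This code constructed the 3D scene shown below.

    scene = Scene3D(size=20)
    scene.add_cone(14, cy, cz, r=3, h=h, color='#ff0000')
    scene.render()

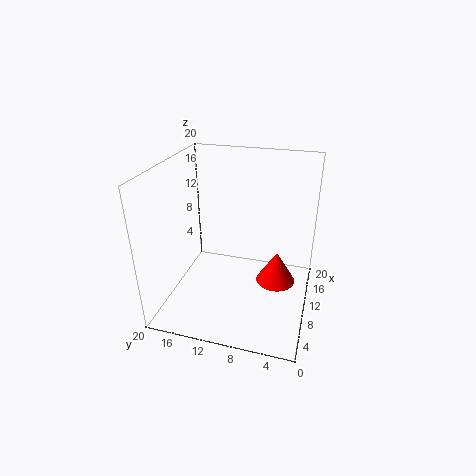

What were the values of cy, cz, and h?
cy = 5; cz = 1; h = 5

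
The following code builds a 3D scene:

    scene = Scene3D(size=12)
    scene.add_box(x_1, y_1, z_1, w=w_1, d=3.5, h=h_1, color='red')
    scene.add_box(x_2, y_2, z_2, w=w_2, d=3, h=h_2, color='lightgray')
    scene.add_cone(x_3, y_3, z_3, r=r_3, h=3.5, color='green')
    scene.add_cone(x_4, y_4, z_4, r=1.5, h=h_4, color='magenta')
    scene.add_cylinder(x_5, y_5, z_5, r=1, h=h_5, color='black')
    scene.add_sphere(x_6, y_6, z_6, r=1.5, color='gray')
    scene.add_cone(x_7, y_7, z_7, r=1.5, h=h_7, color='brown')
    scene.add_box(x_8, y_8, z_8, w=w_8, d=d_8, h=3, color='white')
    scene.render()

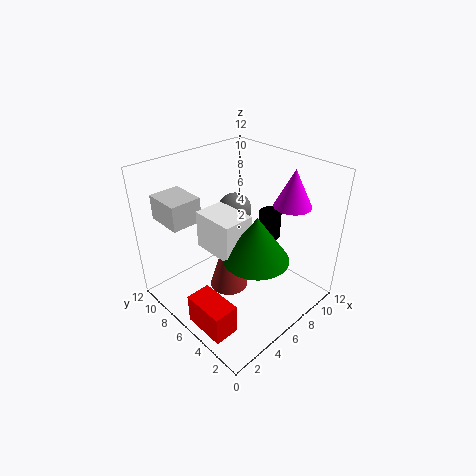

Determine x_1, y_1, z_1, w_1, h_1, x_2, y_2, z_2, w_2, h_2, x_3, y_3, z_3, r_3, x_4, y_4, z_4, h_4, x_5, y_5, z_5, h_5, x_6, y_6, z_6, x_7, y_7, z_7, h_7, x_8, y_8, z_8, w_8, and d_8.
x_1 = 0.5; y_1 = 2.5; z_1 = 0.5; w_1 = 2; h_1 = 2.5; x_2 = 1; y_2 = 7.5; z_2 = 8; w_2 = 2.5; h_2 = 2; x_3 = 5; y_3 = 3; z_3 = 6; r_3 = 2.5; x_4 = 9; y_4 = 3; z_4 = 9; h_4 = 3; x_5 = 10; y_5 = 6; z_5 = 4.5; h_5 = 2.5; x_6 = 8; y_6 = 8.5; z_6 = 7; x_7 = 4; y_7 = 5; z_7 = 3; h_7 = 5; x_8 = 3; y_8 = 4; z_8 = 6; w_8 = 2.5; d_8 = 3.5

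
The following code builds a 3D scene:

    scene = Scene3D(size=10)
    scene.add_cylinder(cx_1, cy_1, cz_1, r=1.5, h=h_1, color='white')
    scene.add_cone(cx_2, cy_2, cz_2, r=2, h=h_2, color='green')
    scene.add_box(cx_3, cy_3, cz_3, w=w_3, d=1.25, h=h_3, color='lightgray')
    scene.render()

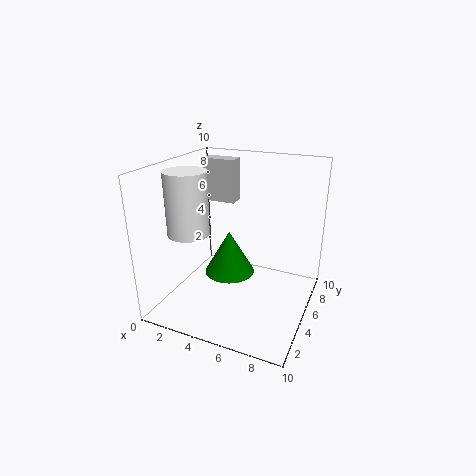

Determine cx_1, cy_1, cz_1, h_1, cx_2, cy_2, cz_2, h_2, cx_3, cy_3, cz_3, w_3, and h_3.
cx_1 = 1.5, cy_1 = 4.25, cz_1 = 5, h_1 = 4.5, cx_2 = 3.25, cy_2 = 7.25, cz_2 = 0.75, h_2 = 3.5, cx_3 = 1, cy_3 = 7.5, cz_3 = 6.5, w_3 = 2.5, h_3 = 3.25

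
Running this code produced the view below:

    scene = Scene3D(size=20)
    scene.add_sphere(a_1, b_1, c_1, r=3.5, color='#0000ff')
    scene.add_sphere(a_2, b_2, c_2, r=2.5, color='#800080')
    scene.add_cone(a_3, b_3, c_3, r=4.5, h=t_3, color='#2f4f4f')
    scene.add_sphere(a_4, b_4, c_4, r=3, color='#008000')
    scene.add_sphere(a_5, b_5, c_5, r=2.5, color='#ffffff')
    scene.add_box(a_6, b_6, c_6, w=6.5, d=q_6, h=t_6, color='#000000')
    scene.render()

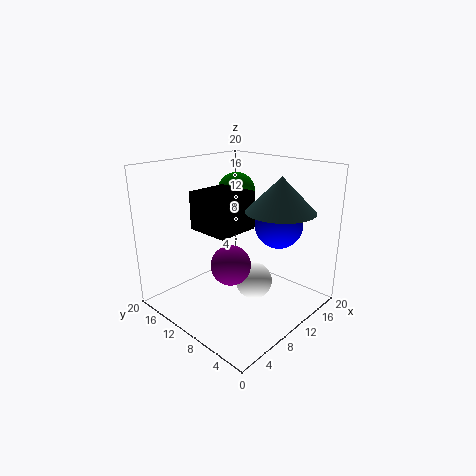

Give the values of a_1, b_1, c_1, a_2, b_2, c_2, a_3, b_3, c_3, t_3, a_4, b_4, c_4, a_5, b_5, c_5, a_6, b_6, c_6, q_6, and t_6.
a_1 = 16
b_1 = 7.5
c_1 = 11
a_2 = 5.5
b_2 = 7
c_2 = 8.5
a_3 = 12
b_3 = 4.5
c_3 = 14.5
t_3 = 4.5
a_4 = 16
b_4 = 16
c_4 = 14.5
a_5 = 10
b_5 = 7
c_5 = 4.5
a_6 = 7
b_6 = 10
c_6 = 10.5
q_6 = 6.5
t_6 = 5.5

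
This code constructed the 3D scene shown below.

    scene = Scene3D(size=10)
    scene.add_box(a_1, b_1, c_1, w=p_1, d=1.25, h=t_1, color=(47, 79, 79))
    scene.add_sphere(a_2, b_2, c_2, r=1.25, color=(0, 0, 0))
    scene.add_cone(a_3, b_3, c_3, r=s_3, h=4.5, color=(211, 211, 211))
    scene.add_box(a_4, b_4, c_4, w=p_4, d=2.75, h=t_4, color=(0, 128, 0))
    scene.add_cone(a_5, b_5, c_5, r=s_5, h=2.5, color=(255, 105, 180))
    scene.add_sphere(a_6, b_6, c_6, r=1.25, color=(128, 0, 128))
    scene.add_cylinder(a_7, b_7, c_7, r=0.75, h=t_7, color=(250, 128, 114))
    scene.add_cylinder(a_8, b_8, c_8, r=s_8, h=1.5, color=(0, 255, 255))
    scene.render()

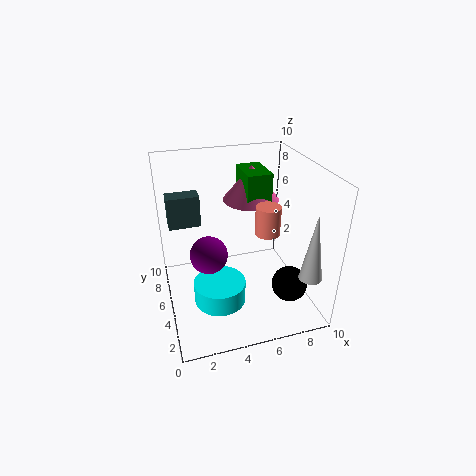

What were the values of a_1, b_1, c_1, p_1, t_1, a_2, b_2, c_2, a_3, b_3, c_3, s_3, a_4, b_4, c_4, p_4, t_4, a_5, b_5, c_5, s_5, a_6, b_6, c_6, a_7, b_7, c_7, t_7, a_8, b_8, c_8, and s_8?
a_1 = 0.5; b_1 = 6.5; c_1 = 5.5; p_1 = 2.25; t_1 = 2.25; a_2 = 8.25; b_2 = 3; c_2 = 1.75; a_3 = 8.75; b_3 = 1.25; c_3 = 3.5; s_3 = 0.75; a_4 = 5.75; b_4 = 5.25; c_4 = 7.25; p_4 = 1.75; t_4 = 2; a_5 = 6.5; b_5 = 6.75; c_5 = 7; s_5 = 2; a_6 = 2.75; b_6 = 4.25; c_6 = 4.5; a_7 = 6; b_7 = 2.25; c_7 = 6.75; t_7 = 1.75; a_8 = 3.25; b_8 = 3.5; c_8 = 1.25; s_8 = 1.75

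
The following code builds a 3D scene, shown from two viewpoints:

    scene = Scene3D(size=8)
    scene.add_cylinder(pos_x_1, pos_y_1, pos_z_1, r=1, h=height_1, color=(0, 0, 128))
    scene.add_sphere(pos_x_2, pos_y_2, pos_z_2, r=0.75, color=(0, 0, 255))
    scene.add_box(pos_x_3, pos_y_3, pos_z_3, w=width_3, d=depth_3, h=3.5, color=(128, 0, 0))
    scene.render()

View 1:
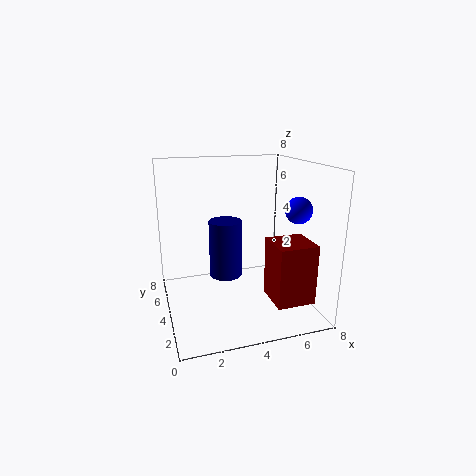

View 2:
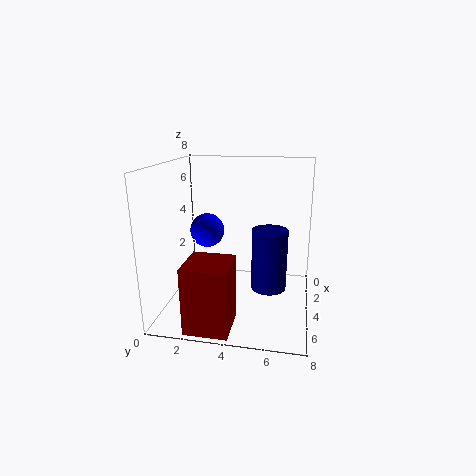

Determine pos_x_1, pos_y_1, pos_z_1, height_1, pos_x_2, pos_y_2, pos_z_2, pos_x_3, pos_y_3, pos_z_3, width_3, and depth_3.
pos_x_1 = 3.75; pos_y_1 = 5.75; pos_z_1 = 1; height_1 = 3.5; pos_x_2 = 7.25; pos_y_2 = 3.25; pos_z_2 = 5.5; pos_x_3 = 5.75; pos_y_3 = 2; pos_z_3 = 0.25; width_3 = 2.25; depth_3 = 2.25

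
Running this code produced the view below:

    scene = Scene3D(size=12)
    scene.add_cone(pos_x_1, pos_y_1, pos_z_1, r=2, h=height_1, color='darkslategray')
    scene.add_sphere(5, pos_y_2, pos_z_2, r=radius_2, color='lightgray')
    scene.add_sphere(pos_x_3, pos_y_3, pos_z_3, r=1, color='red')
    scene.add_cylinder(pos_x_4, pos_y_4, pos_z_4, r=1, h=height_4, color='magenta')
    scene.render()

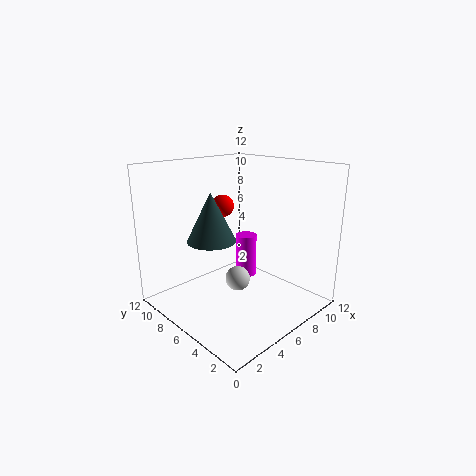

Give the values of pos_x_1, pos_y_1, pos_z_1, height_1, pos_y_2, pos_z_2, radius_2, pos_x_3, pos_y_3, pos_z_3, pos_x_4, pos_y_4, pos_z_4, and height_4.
pos_x_1 = 4; pos_y_1 = 7; pos_z_1 = 6; height_1 = 4; pos_y_2 = 5; pos_z_2 = 3; radius_2 = 1; pos_x_3 = 7; pos_y_3 = 9; pos_z_3 = 8; pos_x_4 = 9; pos_y_4 = 8; pos_z_4 = 1; height_4 = 4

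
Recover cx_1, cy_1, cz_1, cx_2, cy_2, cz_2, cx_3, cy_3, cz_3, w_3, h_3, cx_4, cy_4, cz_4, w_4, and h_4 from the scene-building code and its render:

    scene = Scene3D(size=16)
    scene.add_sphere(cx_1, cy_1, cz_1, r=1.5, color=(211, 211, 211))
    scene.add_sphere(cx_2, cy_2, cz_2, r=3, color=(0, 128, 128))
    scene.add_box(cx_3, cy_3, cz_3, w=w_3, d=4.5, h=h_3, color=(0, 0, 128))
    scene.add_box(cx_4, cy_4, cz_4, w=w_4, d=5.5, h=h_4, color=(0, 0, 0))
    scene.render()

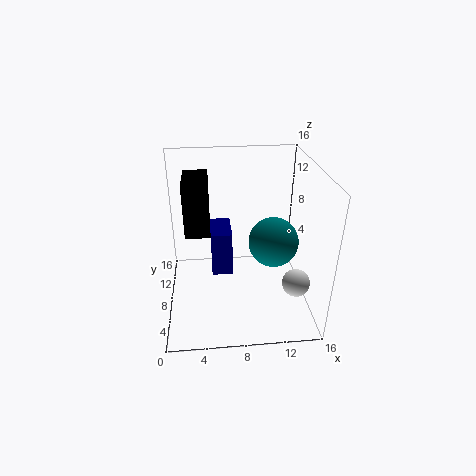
cx_1 = 14
cy_1 = 4.5
cz_1 = 4
cx_2 = 12.5
cy_2 = 10
cz_2 = 6
cx_3 = 5
cy_3 = 9.5
cz_3 = 2
w_3 = 2.5
h_3 = 5.5
cx_4 = 2
cy_4 = 10
cz_4 = 7
w_4 = 3
h_4 = 6.5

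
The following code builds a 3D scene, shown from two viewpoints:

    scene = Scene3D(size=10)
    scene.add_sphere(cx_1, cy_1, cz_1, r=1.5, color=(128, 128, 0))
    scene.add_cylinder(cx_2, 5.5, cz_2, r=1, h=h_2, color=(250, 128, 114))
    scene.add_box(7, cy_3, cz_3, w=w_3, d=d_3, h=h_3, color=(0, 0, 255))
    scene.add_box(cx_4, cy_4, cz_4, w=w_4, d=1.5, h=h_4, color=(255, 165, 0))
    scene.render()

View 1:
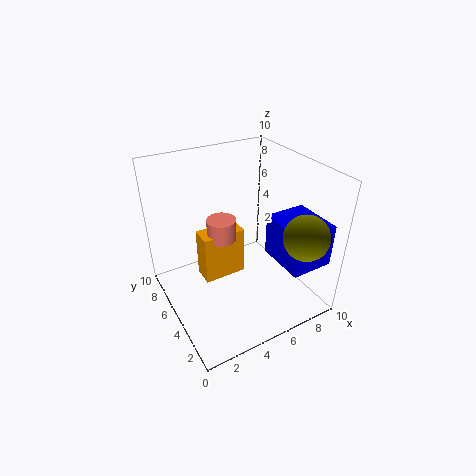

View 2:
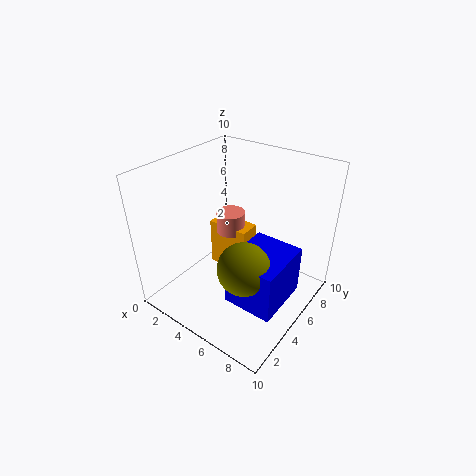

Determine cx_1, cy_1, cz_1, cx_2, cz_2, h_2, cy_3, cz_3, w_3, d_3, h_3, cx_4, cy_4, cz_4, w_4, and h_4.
cx_1 = 8; cy_1 = 1.5; cz_1 = 6; cx_2 = 4; cz_2 = 5; h_2 = 1.5; cy_3 = 1; cz_3 = 3.5; w_3 = 3; d_3 = 3.5; h_3 = 3; cx_4 = 2.5; cy_4 = 5; cz_4 = 2; w_4 = 3; h_4 = 3.5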